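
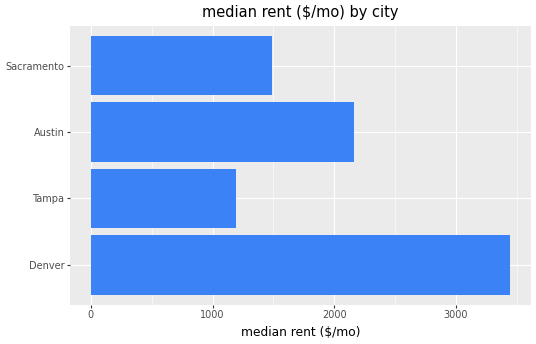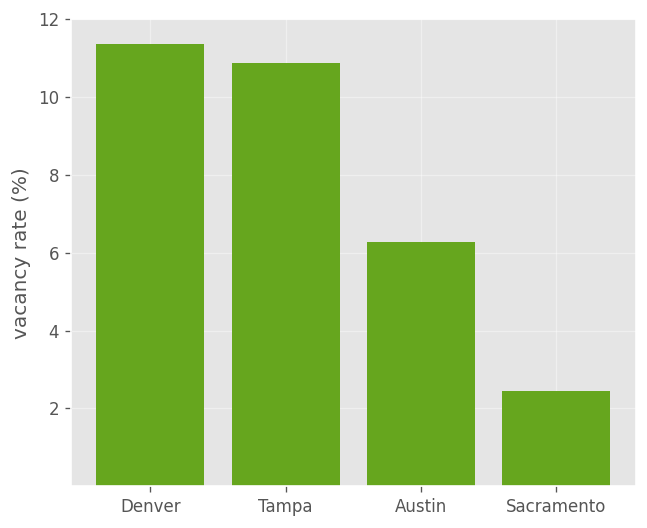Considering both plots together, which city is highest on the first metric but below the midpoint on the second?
Austin

Chart 2 median vacancy rate (%) ≈ 8; below-median cities: Austin, Sacramento. Among those, Austin has the highest median rent ($/mo) (≈ 2000).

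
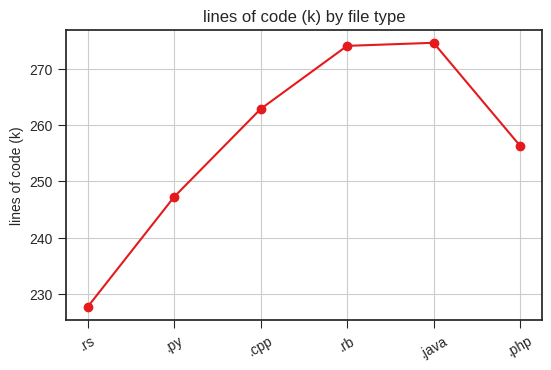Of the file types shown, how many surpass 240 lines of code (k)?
5

Above 240: .py, .cpp, .rb, .java, .php.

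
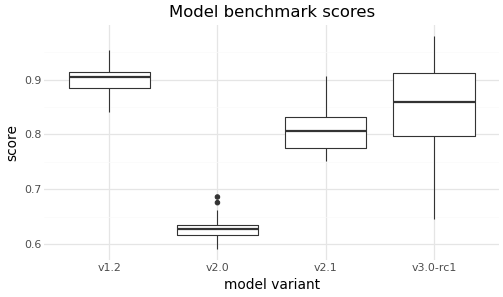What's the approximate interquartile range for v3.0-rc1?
Q3 ≈ 0.90, Q1 ≈ 0.80; IQR ≈ 0.10.

≈ 0.10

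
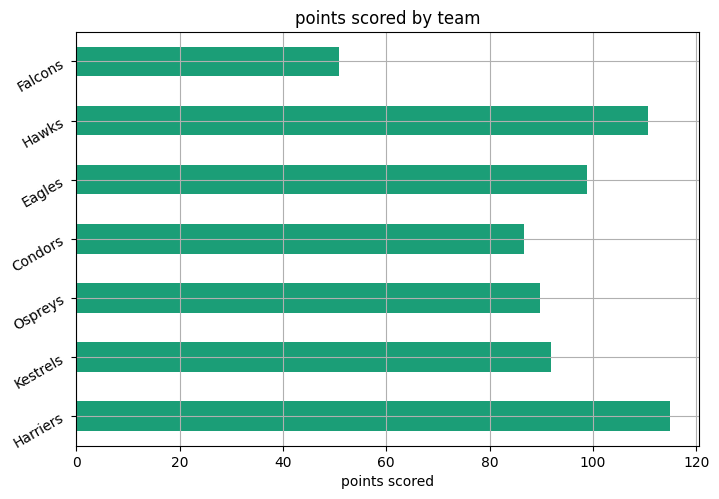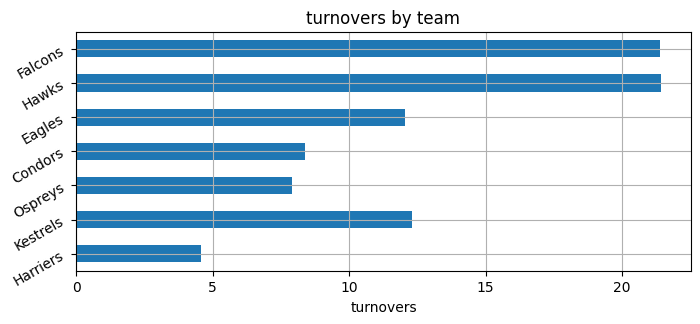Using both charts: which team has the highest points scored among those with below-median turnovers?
Harriers

Chart 2 median turnovers ≈ 12; below-median teams: Harriers, Ospreys, Condors. Among those, Harriers has the highest points scored (≈ 120).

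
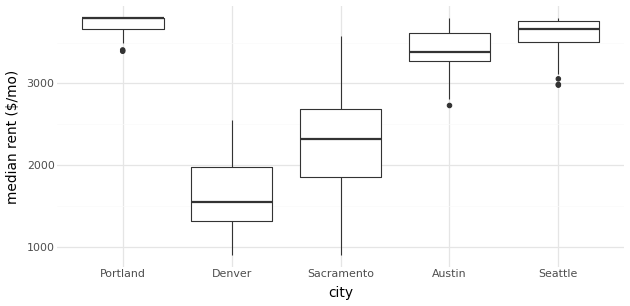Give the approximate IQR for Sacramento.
Q3 ≈ 2600, Q1 ≈ 1800; IQR ≈ 800.

≈ 800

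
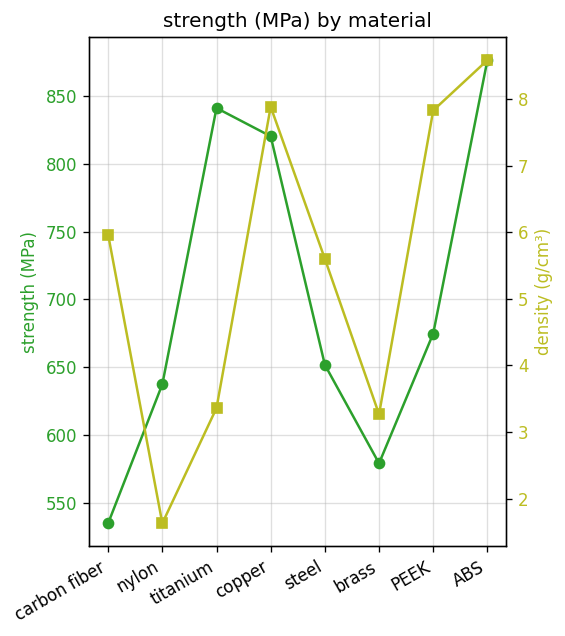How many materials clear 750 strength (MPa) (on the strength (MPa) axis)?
3

Above 750: titanium, copper, ABS.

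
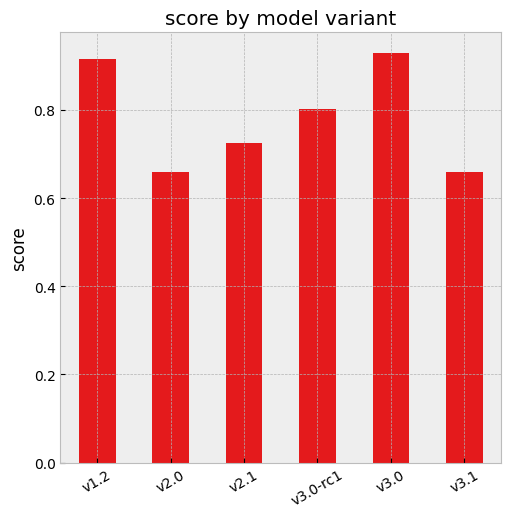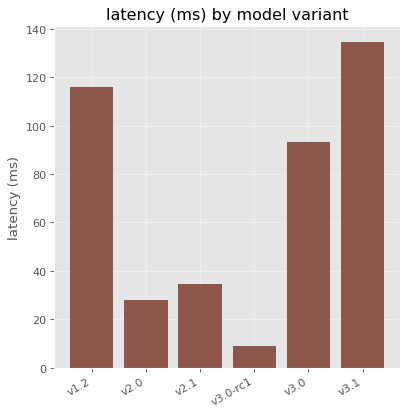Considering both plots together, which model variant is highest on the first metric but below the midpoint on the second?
v3.0-rc1

Chart 2 median latency (ms) ≈ 60; below-median model variants: v2.0, v2.1, v3.0-rc1. Among those, v3.0-rc1 has the highest score (≈ 0.8).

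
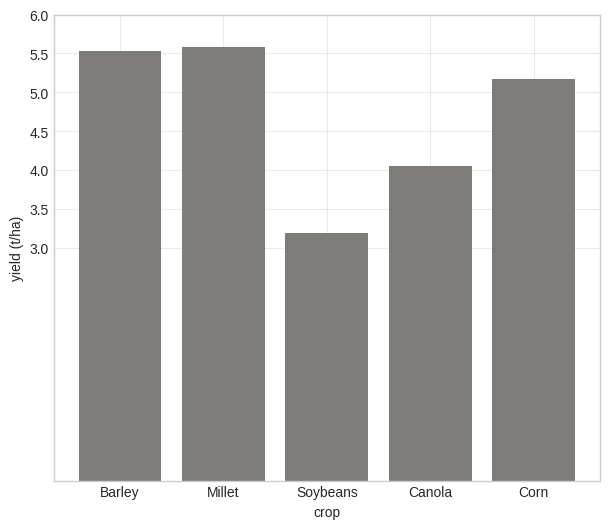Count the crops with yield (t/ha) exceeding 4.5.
3

Above 4.5: Barley, Millet, Corn.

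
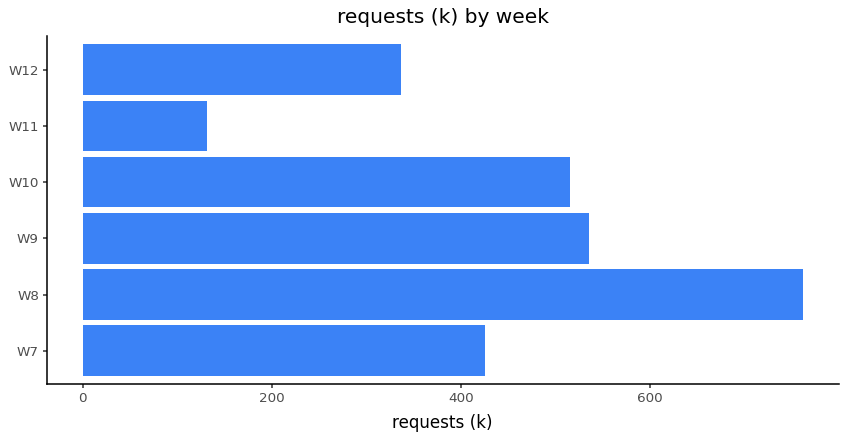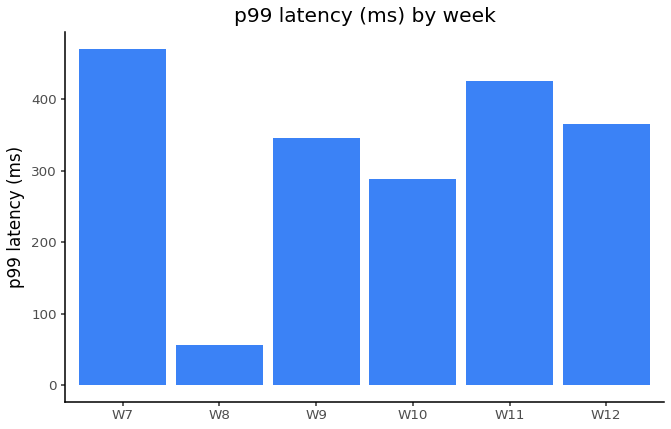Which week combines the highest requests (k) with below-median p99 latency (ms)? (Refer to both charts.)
W8

Chart 2 median p99 latency (ms) ≈ 350; below-median weeks: W8, W9, W10. Among those, W8 has the highest requests (k) (≈ 800).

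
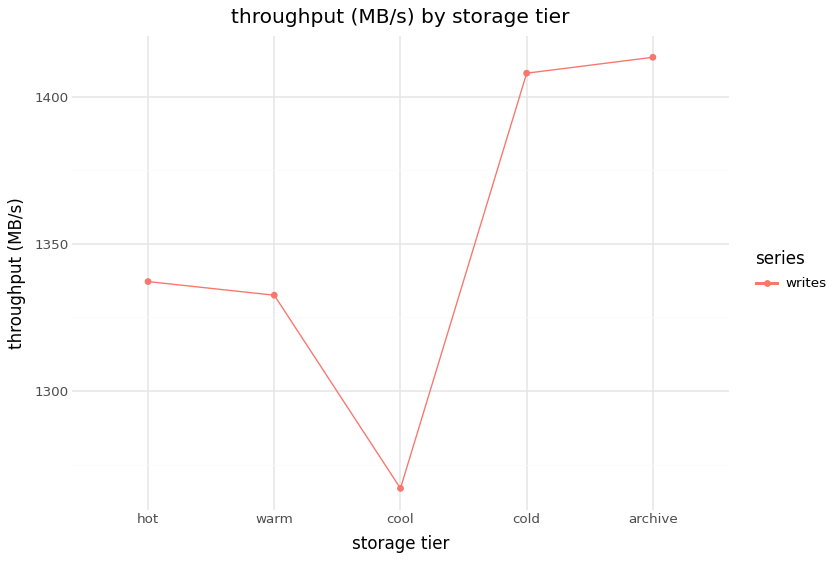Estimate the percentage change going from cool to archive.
≈ +12.7%

cool ≈ 1260, archive ≈ 1420; (1420 − 1260) / 1260 ≈ +12.7%.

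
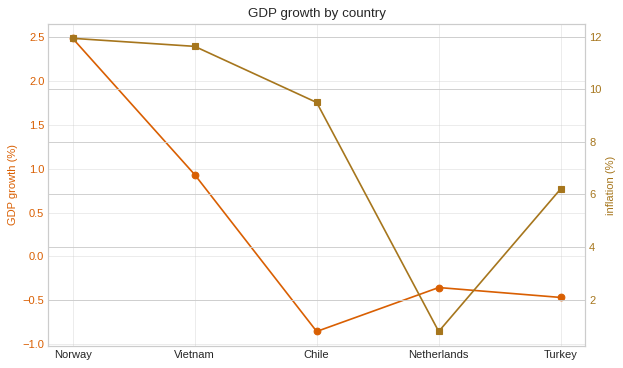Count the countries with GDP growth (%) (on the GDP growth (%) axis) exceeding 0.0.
Above 0.0: Norway, Vietnam.

2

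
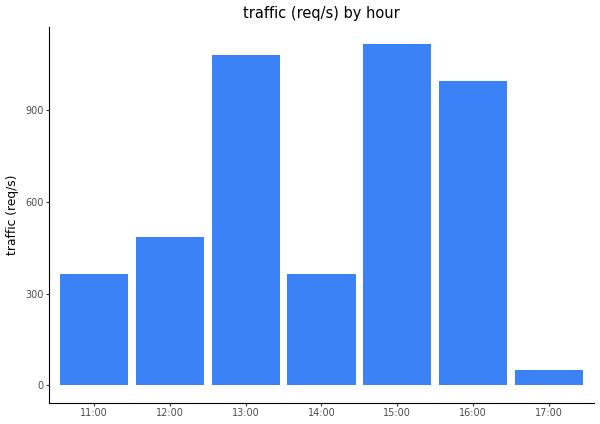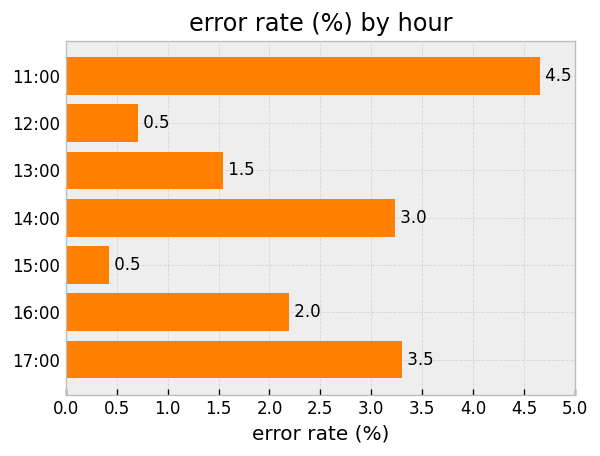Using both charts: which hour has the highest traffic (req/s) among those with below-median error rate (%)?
Chart 2 median error rate (%) ≈ 2; below-median hours: 12:00, 13:00, 15:00. Among those, 15:00 has the highest traffic (req/s) (≈ 1200).

15:00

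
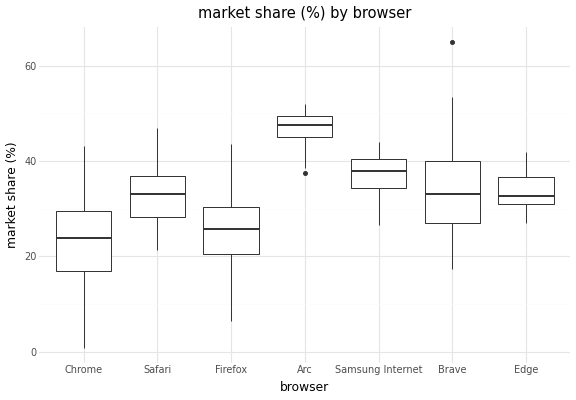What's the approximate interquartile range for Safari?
Q3 ≈ 36, Q1 ≈ 28; IQR ≈ 8.

≈ 8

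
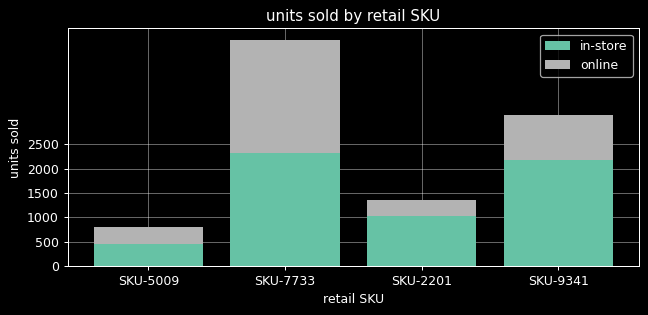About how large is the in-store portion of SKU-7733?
≈ 2500

in-store top ≈ 2500, bottom ≈ 0; segment ≈ 2500.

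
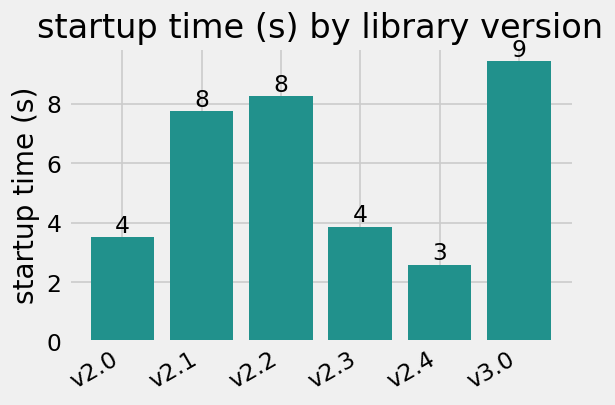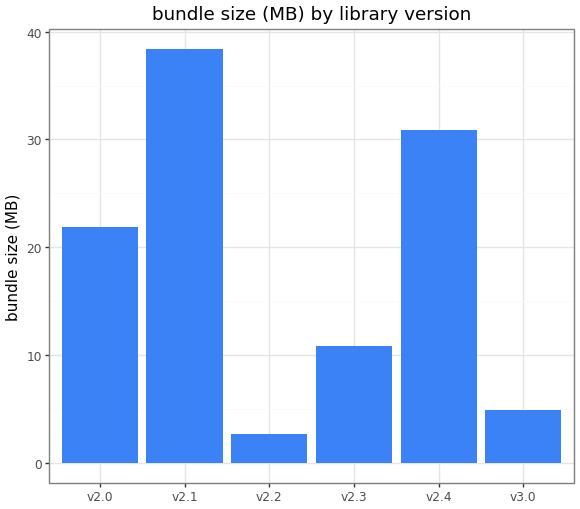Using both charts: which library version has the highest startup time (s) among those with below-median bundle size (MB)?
Chart 2 median bundle size (MB) ≈ 15; below-median library versions: v2.2, v2.3, v3.0. Among those, v3.0 has the highest startup time (s) (≈ 9).

v3.0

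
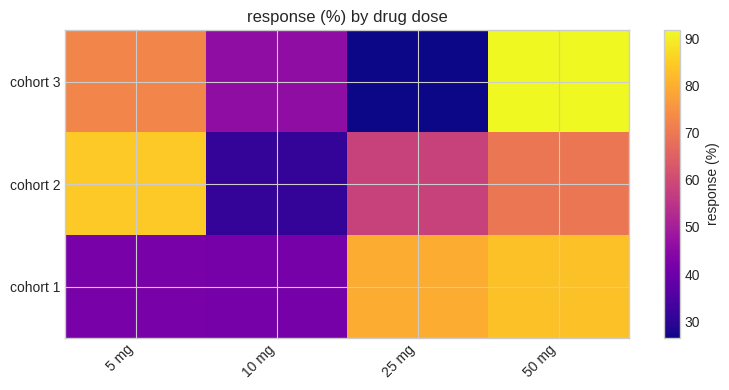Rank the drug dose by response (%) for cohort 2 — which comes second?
Top 3 for cohort 2: 5 mg ≈ 80, 50 mg ≈ 70, 25 mg ≈ 60.

50 mg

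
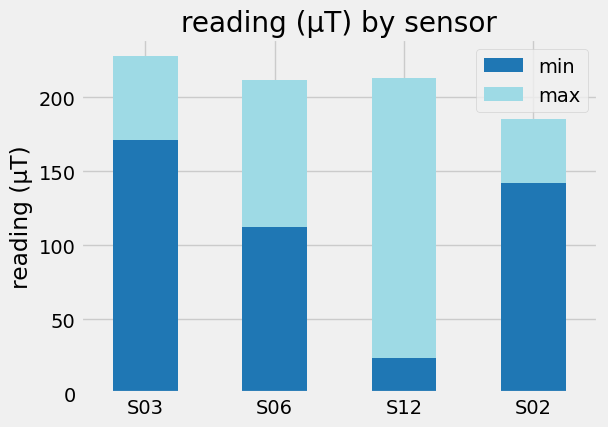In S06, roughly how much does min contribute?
min top ≈ 120, bottom ≈ 0; segment ≈ 120.

≈ 120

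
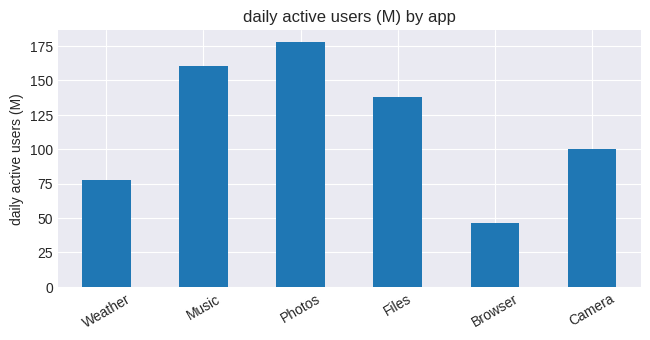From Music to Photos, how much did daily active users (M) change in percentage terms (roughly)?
≈ +12.5%

Music ≈ 160, Photos ≈ 180; (180 − 160) / 160 ≈ +12.5%.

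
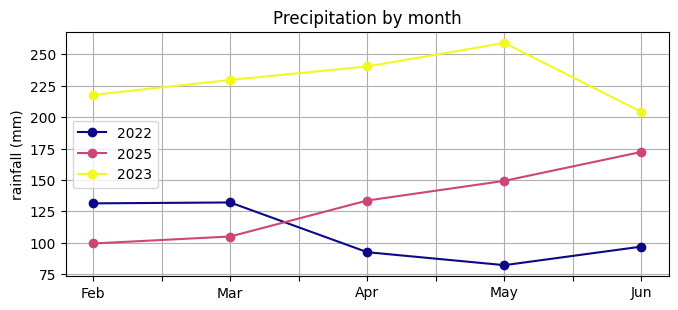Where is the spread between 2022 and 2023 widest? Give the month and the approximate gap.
May, ≈ 180 mm

May: 2022 ≈ 80, 2023 ≈ 260 → gap ≈ 180. Next-largest (Apr) is only ≈ 140.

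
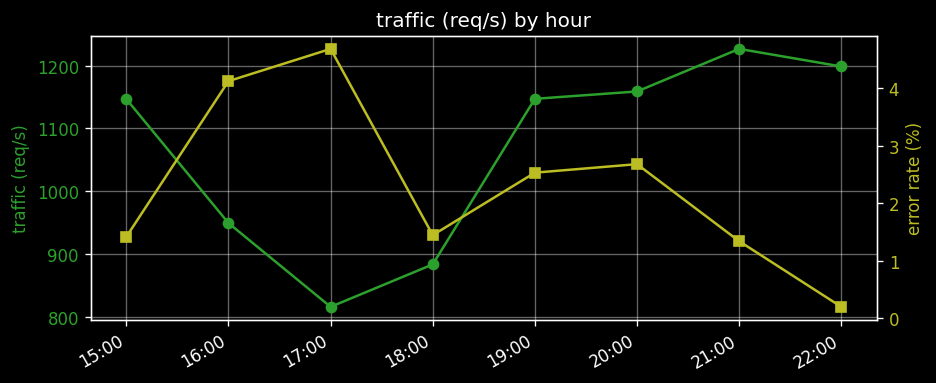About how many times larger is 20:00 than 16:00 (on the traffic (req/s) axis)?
20:00 ≈ 1150, 16:00 ≈ 950; 1150/950 ≈ 1.21.

≈ 1.21×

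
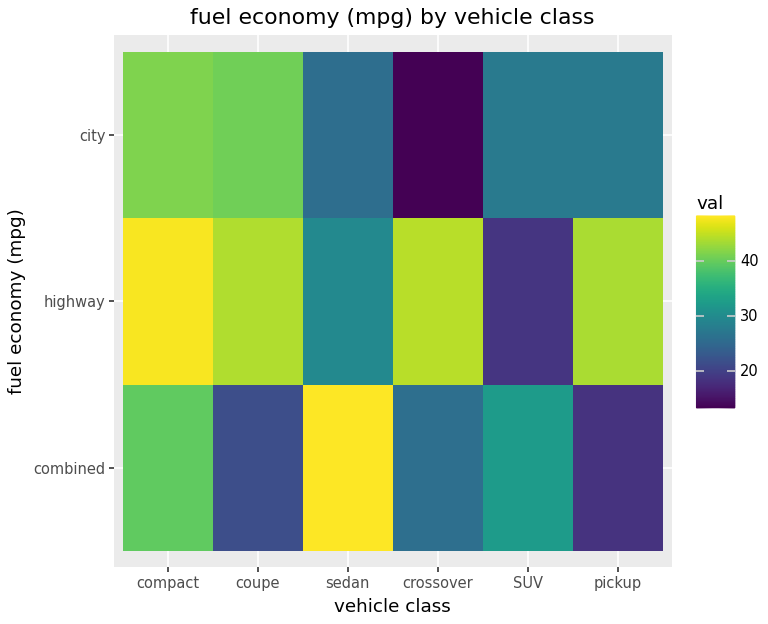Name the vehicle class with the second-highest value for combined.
compact

Top 3 for combined: sedan ≈ 50, compact ≈ 40, SUV ≈ 30.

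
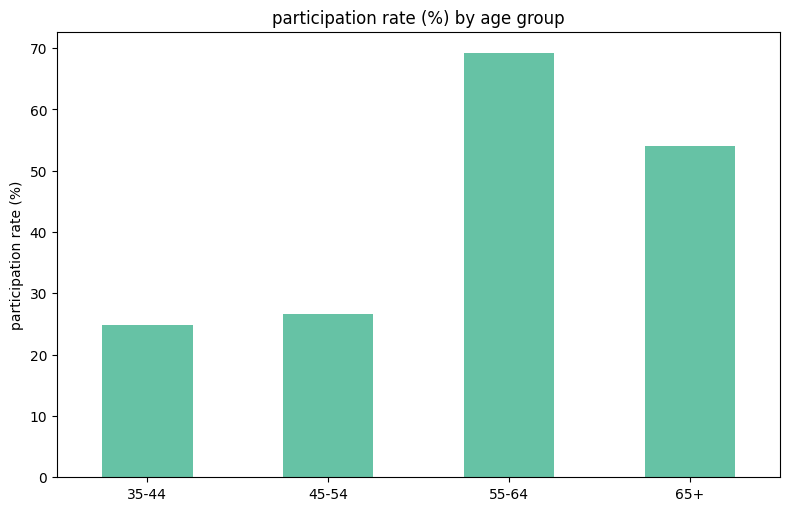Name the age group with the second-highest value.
65+

Top 3: 55-64 ≈ 70, 65+ ≈ 50, 45-54 ≈ 30.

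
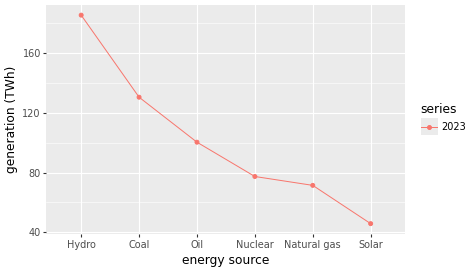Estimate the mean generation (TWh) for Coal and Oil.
≈ 120

(140 + 100) / 2 ≈ 120.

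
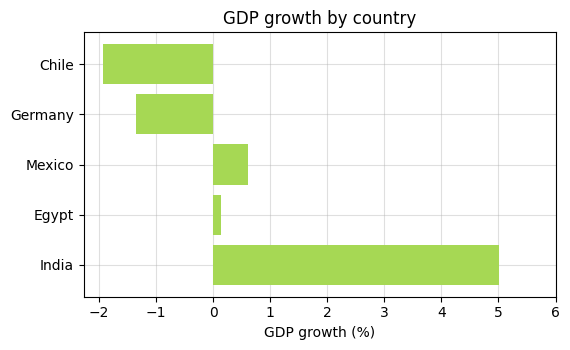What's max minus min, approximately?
Max India ≈ 5, min Chile ≈ -2; range ≈ 7.

≈ 7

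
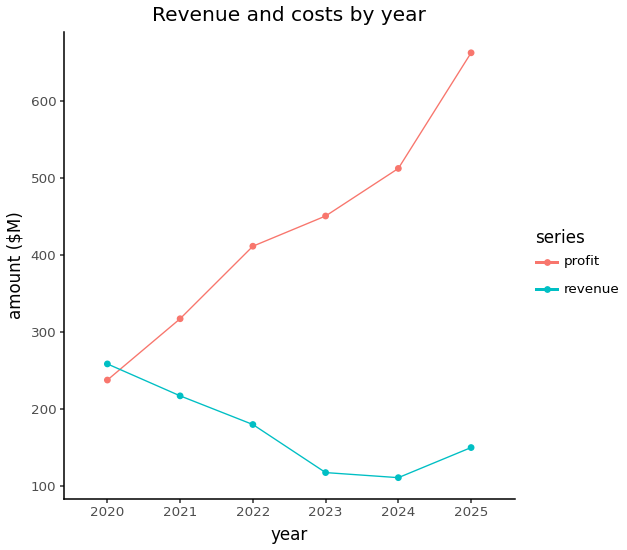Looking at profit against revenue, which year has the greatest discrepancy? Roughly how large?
2025, ≈ 500 $M

2025: profit ≈ 650, revenue ≈ 150 → gap ≈ 500. Next-largest (2024) is only ≈ 400.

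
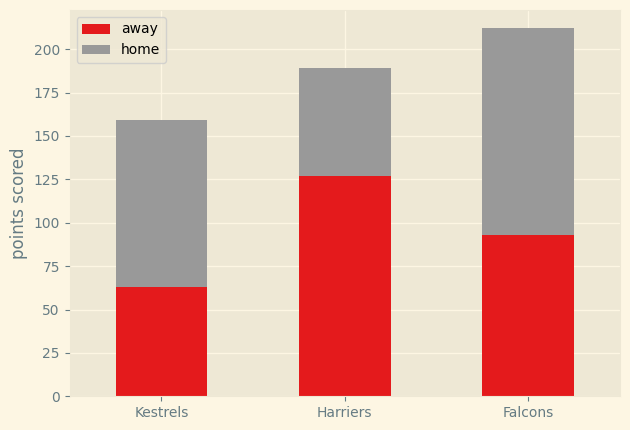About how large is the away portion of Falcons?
away top ≈ 100, bottom ≈ 0; segment ≈ 100.

≈ 100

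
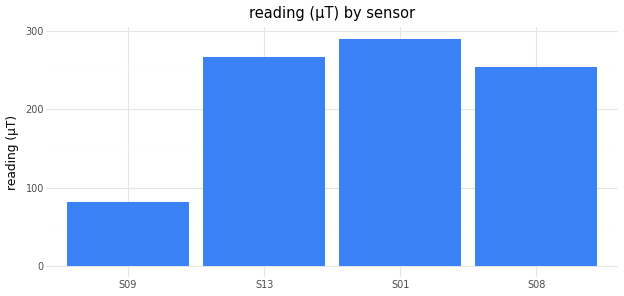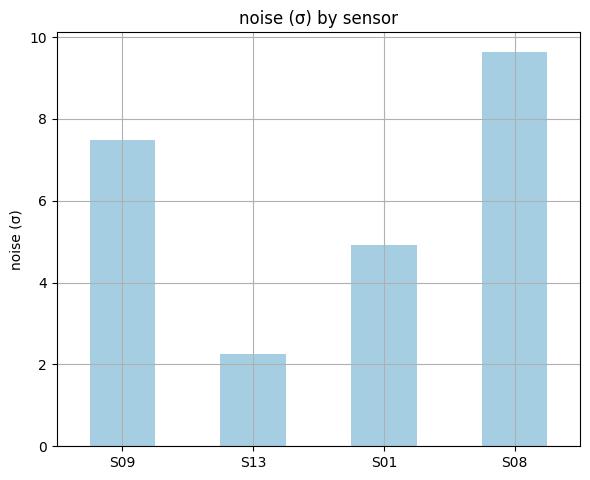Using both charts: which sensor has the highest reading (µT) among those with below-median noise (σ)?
Chart 2 median noise (σ) ≈ 6; below-median sensors: S13, S01. Among those, S01 has the highest reading (µT) (≈ 300).

S01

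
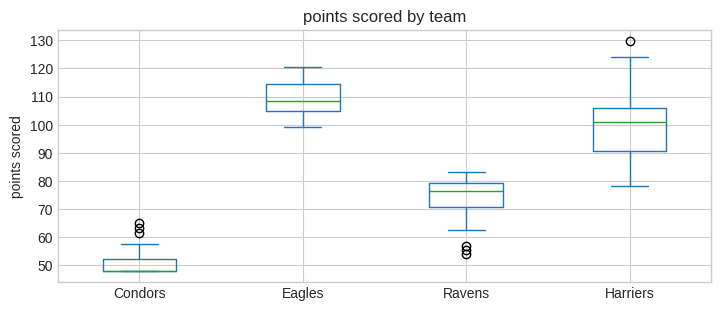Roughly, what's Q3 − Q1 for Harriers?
≈ 15

Q3 ≈ 105, Q1 ≈ 90; IQR ≈ 15.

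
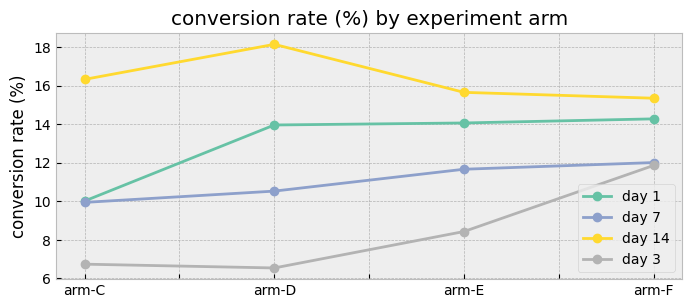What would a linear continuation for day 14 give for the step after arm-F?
Last three: 18, 16, 15 → slope ≈ -1.5/step → next ≈ 13.5.

≈ 13.5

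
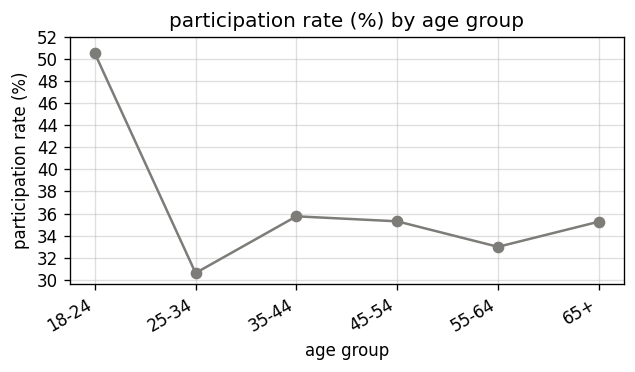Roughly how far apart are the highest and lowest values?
Max 18-24 ≈ 50, min 25-34 ≈ 30; range ≈ 20.

≈ 20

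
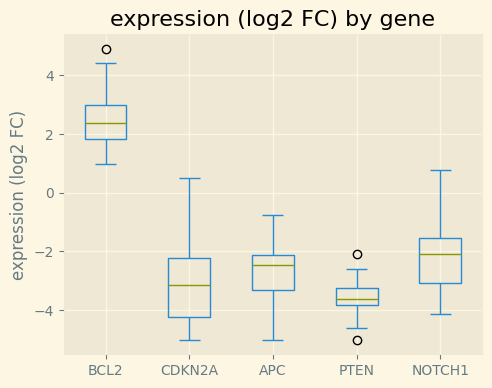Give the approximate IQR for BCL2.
Q3 ≈ 3, Q1 ≈ 2; IQR ≈ 1.

≈ 1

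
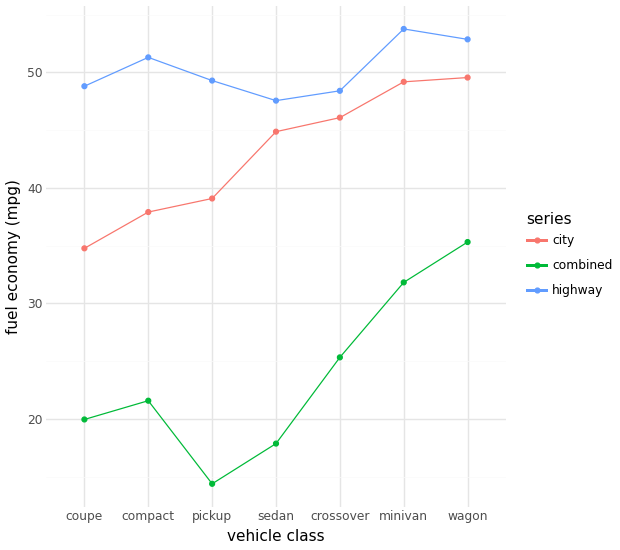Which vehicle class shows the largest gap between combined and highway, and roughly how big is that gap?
pickup: combined ≈ 15, highway ≈ 50 → gap ≈ 35. Next-largest (compact) is only ≈ 30.

pickup, ≈ 35 mpg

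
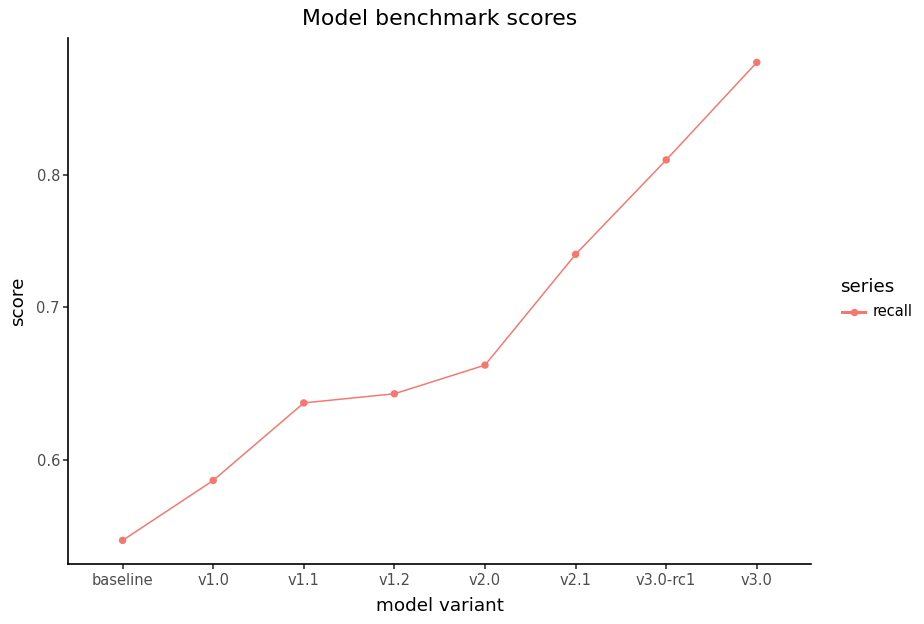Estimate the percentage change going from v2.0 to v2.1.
≈ +15.4%

v2.0 ≈ 0.65, v2.1 ≈ 0.75; (0.75 − 0.65) / 0.65 ≈ +15.4%.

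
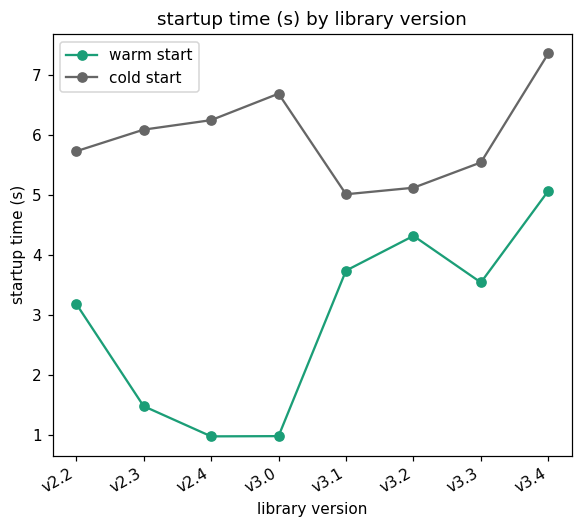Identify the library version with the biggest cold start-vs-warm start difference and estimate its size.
v3.0: cold start ≈ 7, warm start ≈ 1 → gap ≈ 6. Next-largest (v2.4) is only ≈ 5.

v3.0, ≈ 6 s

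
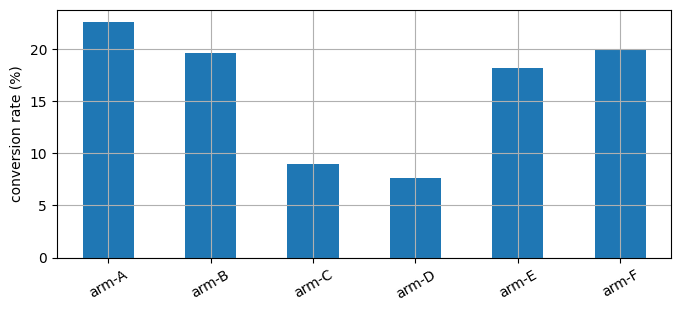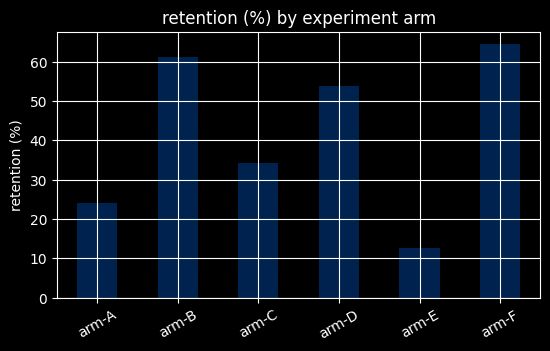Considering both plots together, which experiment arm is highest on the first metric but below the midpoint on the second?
arm-A

Chart 2 median retention (%) ≈ 40; below-median experiment arms: arm-A, arm-C, arm-E. Among those, arm-A has the highest conversion rate (%) (≈ 25).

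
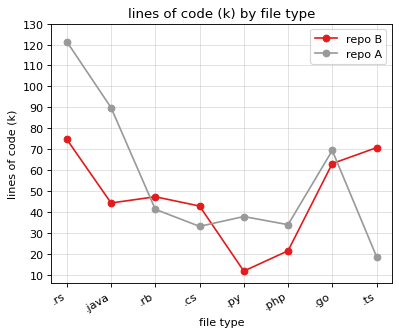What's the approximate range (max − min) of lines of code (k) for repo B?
≈ 60

Max .rs ≈ 70, min .py ≈ 10; range ≈ 60.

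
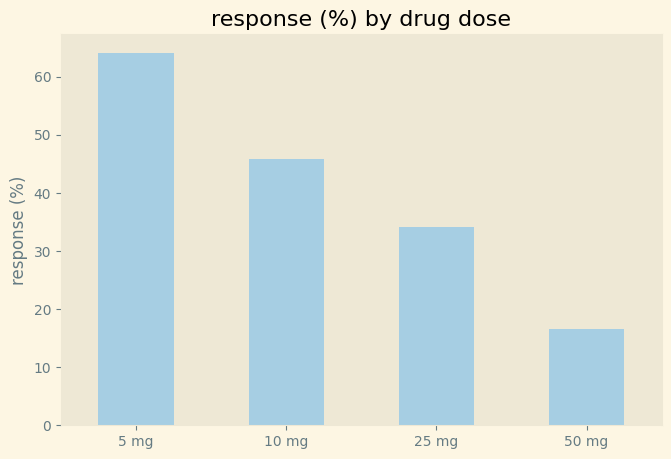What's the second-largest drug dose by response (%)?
10 mg

Top 3: 5 mg ≈ 60, 10 mg ≈ 50, 25 mg ≈ 30.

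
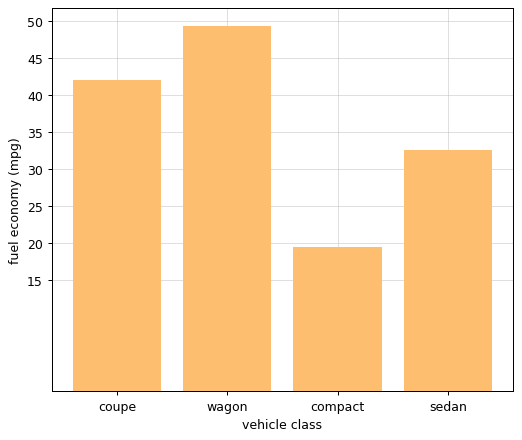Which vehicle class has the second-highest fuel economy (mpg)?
coupe

Top 3: wagon ≈ 50, coupe ≈ 40, sedan ≈ 35.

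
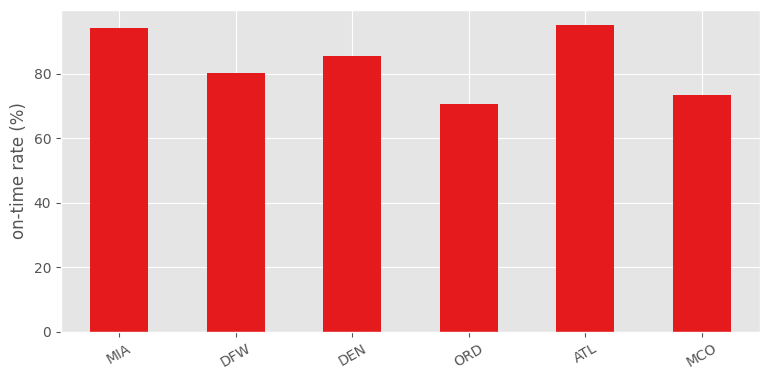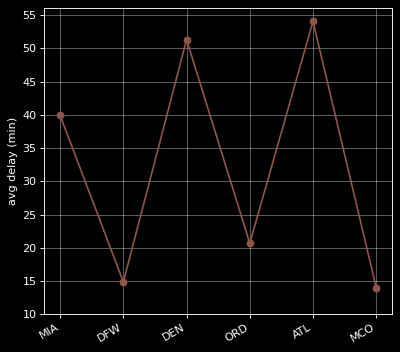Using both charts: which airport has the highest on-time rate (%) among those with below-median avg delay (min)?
Chart 2 median avg delay (min) ≈ 30; below-median airports: DFW, ORD, MCO. Among those, DFW has the highest on-time rate (%) (≈ 80).

DFW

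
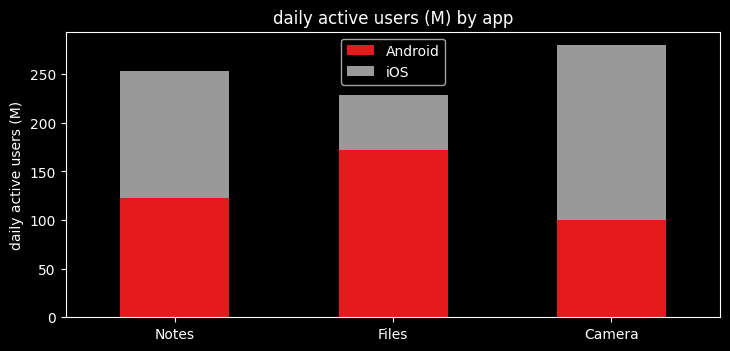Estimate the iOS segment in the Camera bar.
≈ 175

iOS top ≈ 275, bottom ≈ 100; segment ≈ 175.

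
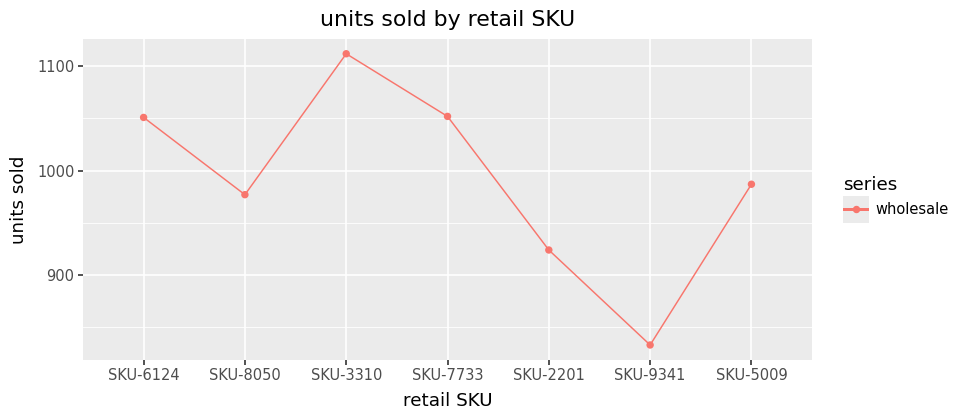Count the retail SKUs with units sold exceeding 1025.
Above 1025: SKU-6124, SKU-3310, SKU-7733.

3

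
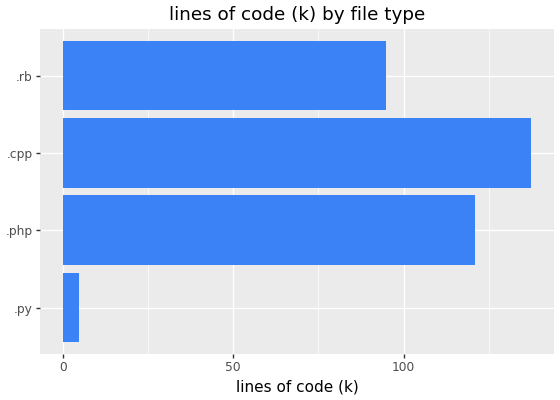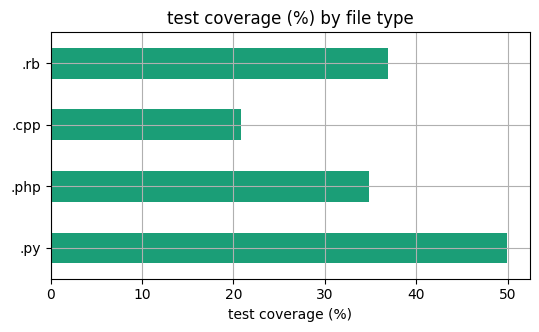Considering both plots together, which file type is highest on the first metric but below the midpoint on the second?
Chart 2 median test coverage (%) ≈ 35; below-median file types: .php, .cpp. Among those, .cpp has the highest lines of code (k) (≈ 140).

.cpp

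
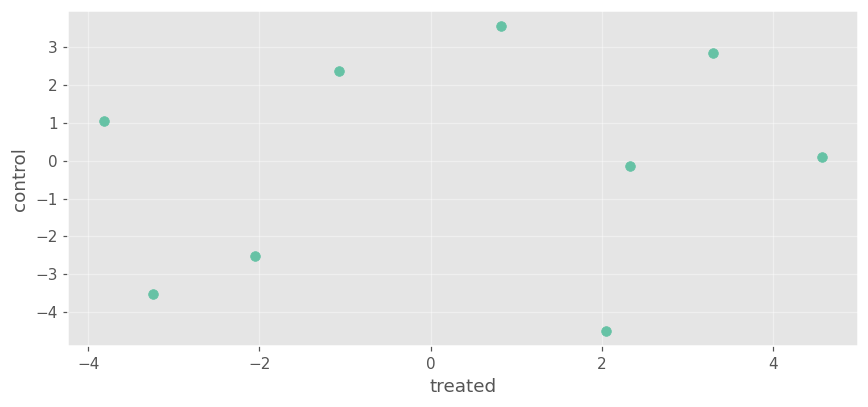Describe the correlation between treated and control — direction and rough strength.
Points are roughly uncorrelated; weak (|r| ≈ 0.2).

no clear correlation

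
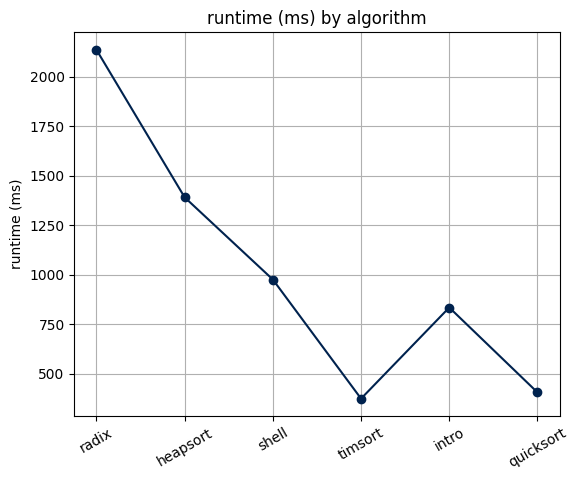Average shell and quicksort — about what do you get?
(1000 + 400) / 2 ≈ 700.

≈ 700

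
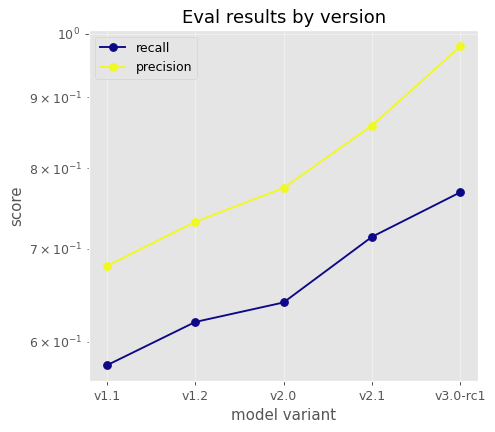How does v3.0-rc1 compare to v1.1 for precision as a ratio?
v3.0-rc1 ≈ 1.00, v1.1 ≈ 0.70; 1.00/0.70 ≈ 1.43.

≈ 1.43×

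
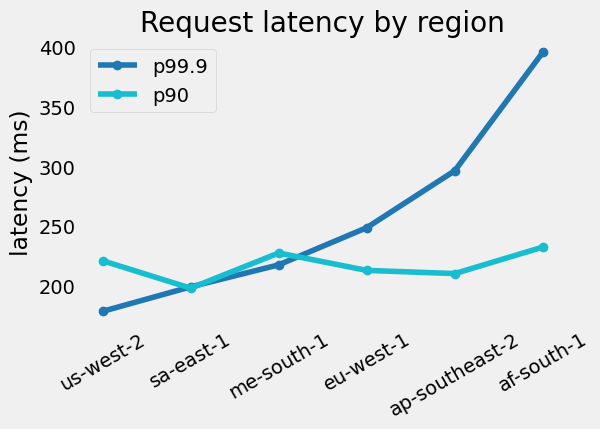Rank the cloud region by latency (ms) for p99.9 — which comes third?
Top 4 for p99.9: af-south-1 ≈ 400, ap-southeast-2 ≈ 300, eu-west-1 ≈ 240, me-south-1 ≈ 220.

eu-west-1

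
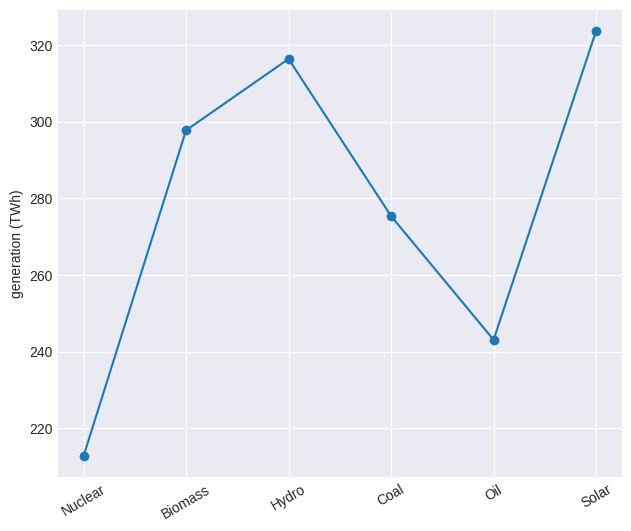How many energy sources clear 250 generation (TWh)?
Above 250: Biomass, Hydro, Coal, Solar.

4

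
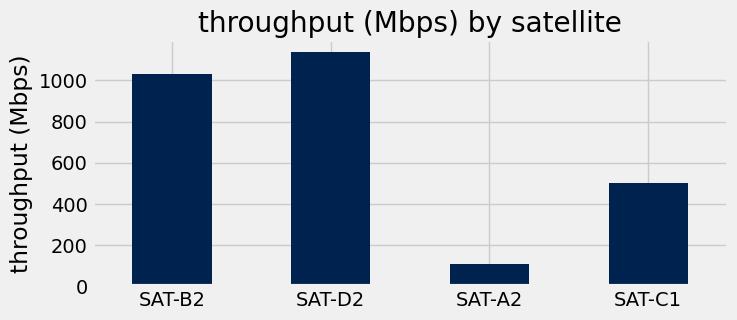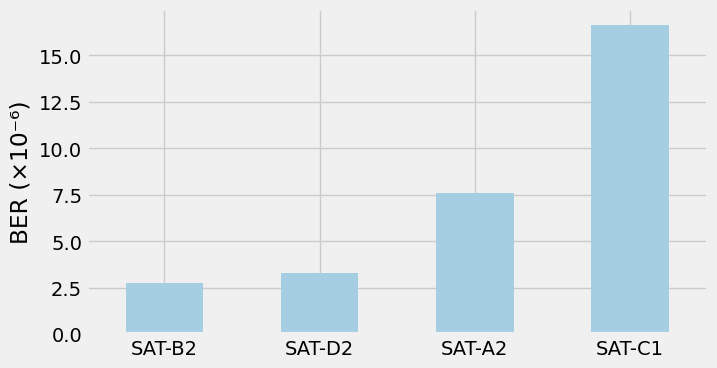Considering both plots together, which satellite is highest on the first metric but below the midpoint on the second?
SAT-D2

Chart 2 median BER (×10⁻⁶) ≈ 6; below-median satellites: SAT-B2, SAT-D2. Among those, SAT-D2 has the highest throughput (Mbps) (≈ 1200).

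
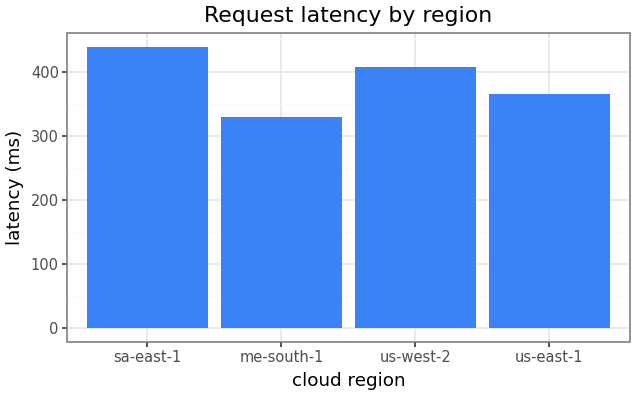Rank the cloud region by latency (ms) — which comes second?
Top 3: sa-east-1 ≈ 450, us-west-2 ≈ 400, us-east-1 ≈ 350.

us-west-2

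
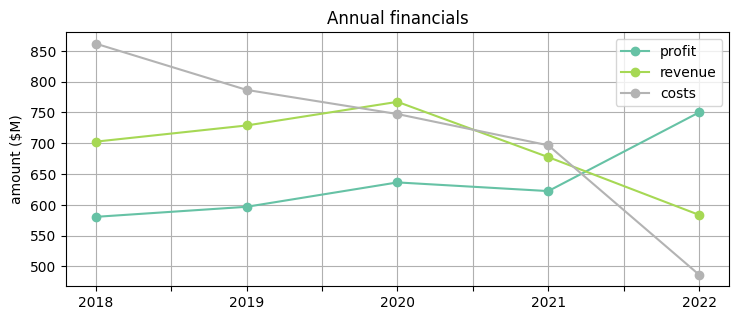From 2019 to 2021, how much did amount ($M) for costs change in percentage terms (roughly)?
2019 ≈ 800, 2021 ≈ 700; (700 − 800) / 800 ≈ -12.5%.

≈ -12.5%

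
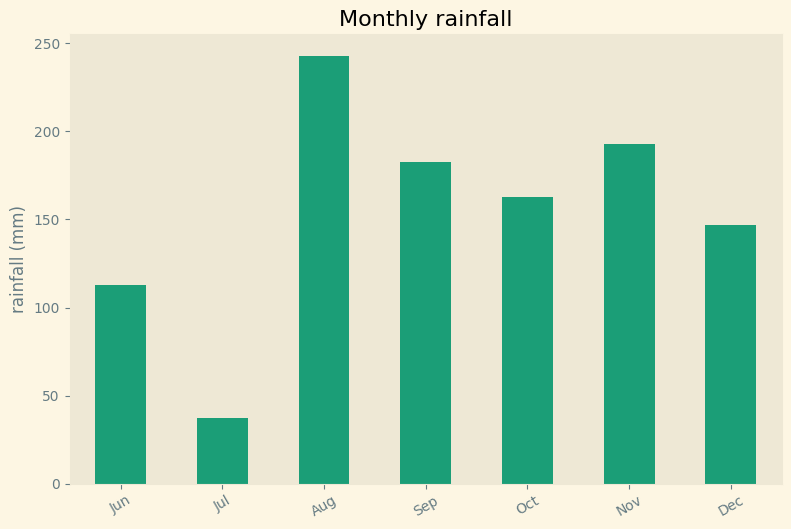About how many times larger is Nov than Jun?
≈ 1.6×

Nov ≈ 200, Jun ≈ 125; 200/125 ≈ 1.6.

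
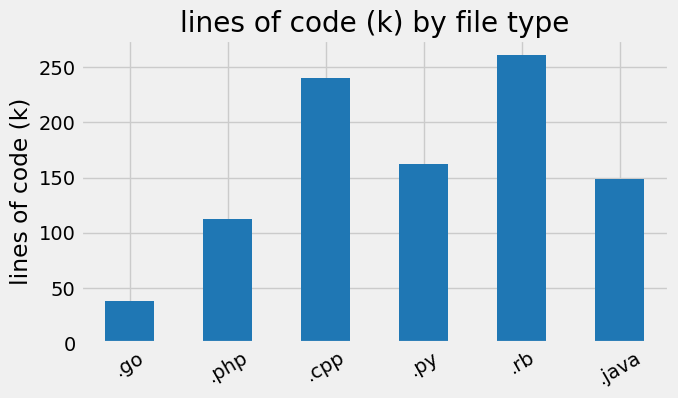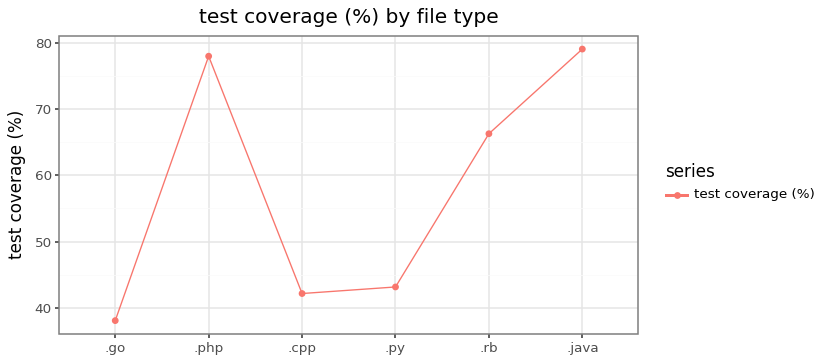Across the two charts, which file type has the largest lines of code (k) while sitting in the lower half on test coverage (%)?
.cpp

Chart 2 median test coverage (%) ≈ 50; below-median file types: .go, .cpp, .py. Among those, .cpp has the highest lines of code (k) (≈ 250).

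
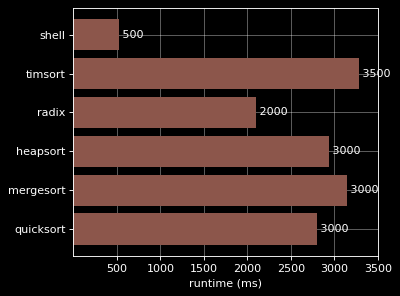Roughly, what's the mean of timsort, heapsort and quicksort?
≈ 3167

(3500 + 3000 + 3000) / 3 ≈ 3167.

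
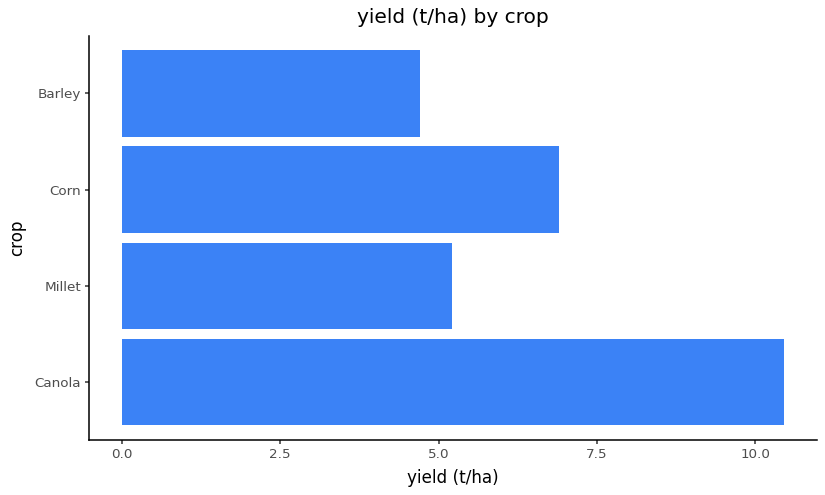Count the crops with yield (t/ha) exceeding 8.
1

Above 8: Canola.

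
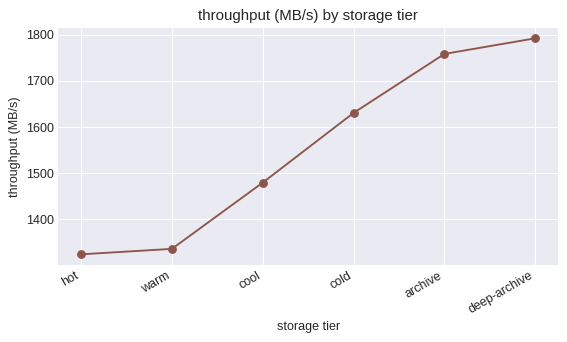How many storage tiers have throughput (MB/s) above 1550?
Above 1550: cold, archive, deep-archive.

3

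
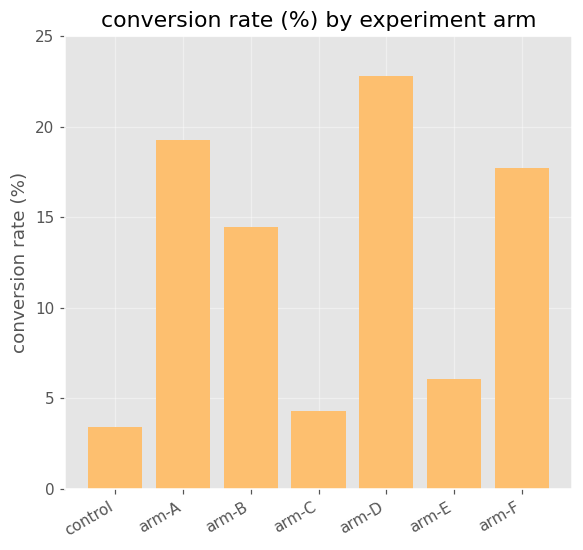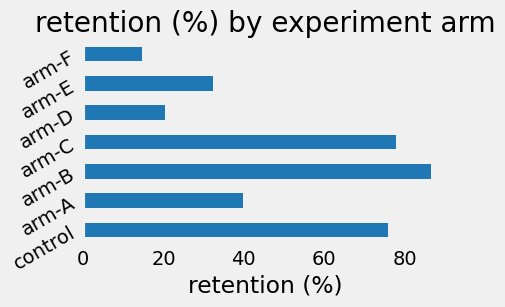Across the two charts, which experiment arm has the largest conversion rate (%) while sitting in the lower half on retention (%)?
arm-D

Chart 2 median retention (%) ≈ 40; below-median experiment arms: arm-D, arm-E, arm-F. Among those, arm-D has the highest conversion rate (%) (≈ 25).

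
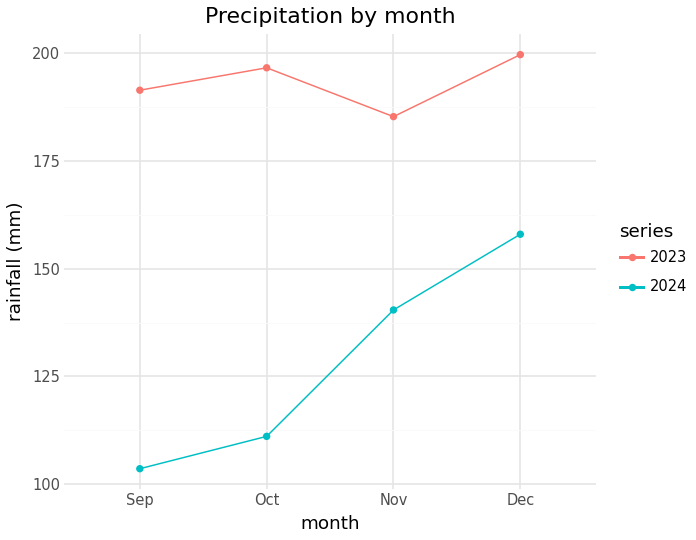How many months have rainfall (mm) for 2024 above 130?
Above 130: Nov, Dec.

2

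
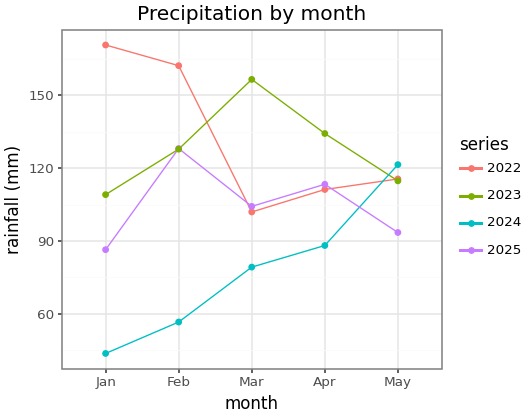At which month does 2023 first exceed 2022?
Mar

Feb: 2023 ≈ 120 vs 2022 ≈ 160 (not yet); Mar: 2023 ≈ 160 vs 2022 ≈ 100 (first crossover).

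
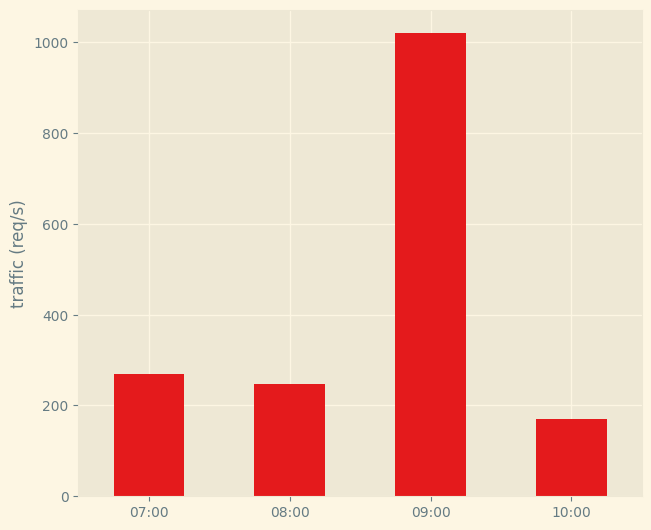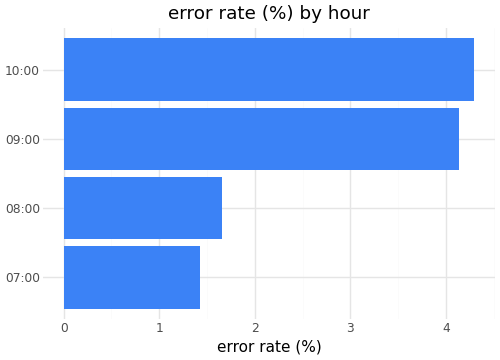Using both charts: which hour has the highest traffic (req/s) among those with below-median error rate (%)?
07:00

Chart 2 median error rate (%) ≈ 3; below-median hours: 07:00, 08:00. Among those, 07:00 has the highest traffic (req/s) (≈ 300).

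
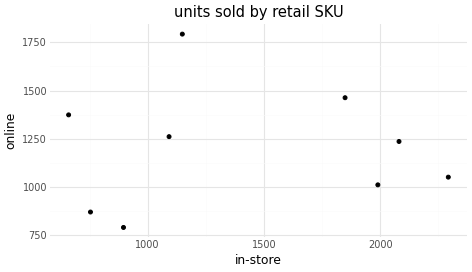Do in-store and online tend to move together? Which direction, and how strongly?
Points are roughly uncorrelated; weak (|r| ≈ 0.0).

no clear correlation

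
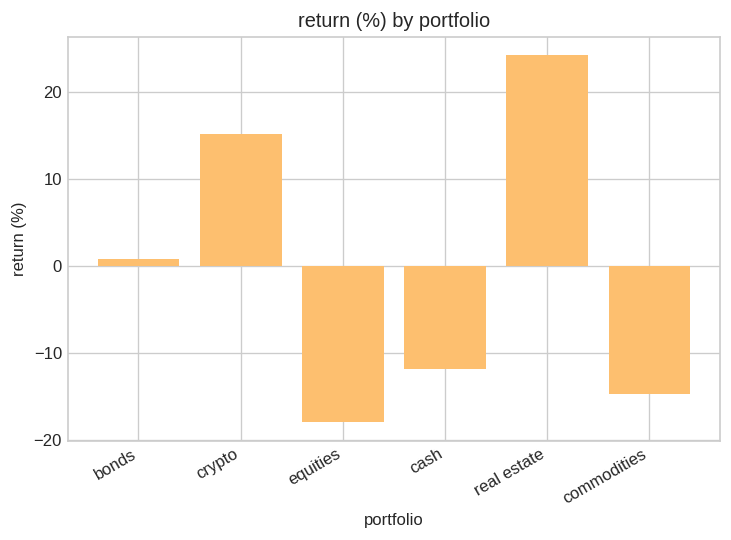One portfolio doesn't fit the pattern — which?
real estate

real estate ≈ 25; the rest sit between ≈ -20 and ≈ 15.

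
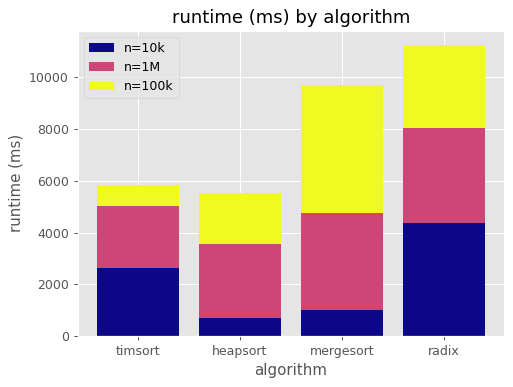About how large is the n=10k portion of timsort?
≈ 3000

n=10k top ≈ 3000, bottom ≈ 0; segment ≈ 3000.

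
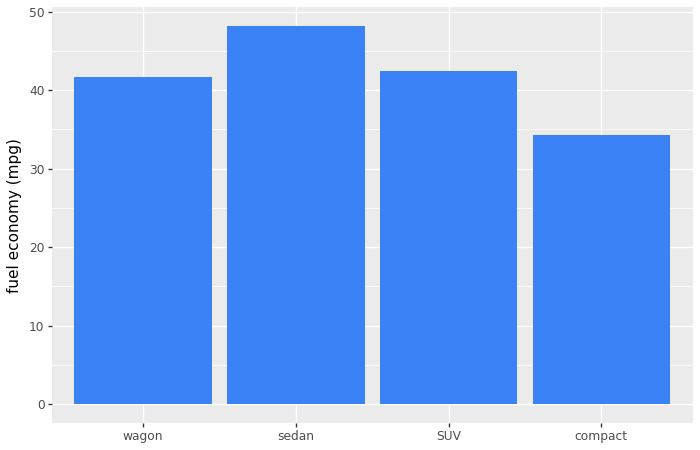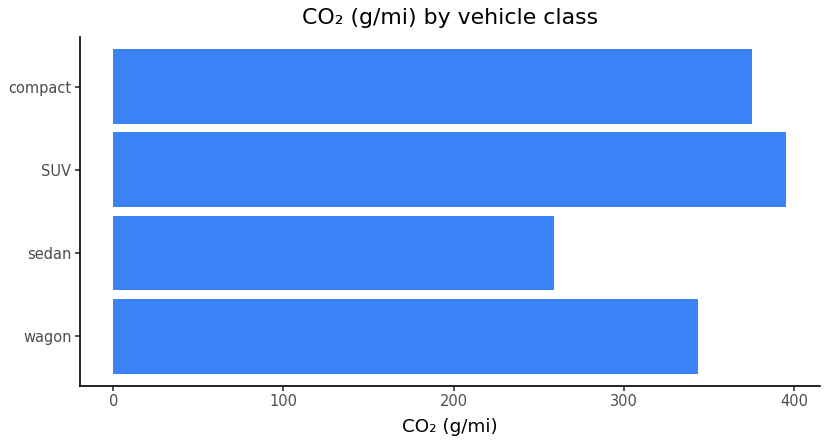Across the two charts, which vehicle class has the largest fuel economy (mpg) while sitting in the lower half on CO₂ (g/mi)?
sedan

Chart 2 median CO₂ (g/mi) ≈ 350; below-median vehicle classes: wagon, sedan. Among those, sedan has the highest fuel economy (mpg) (≈ 50).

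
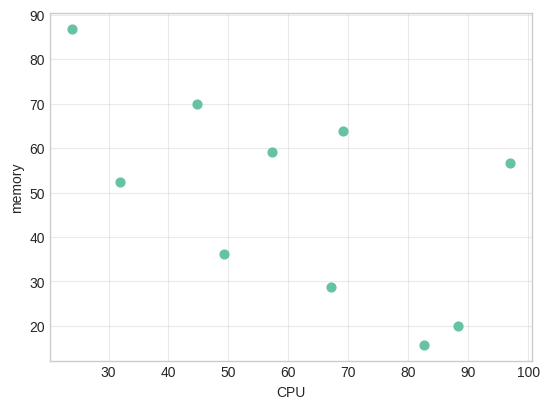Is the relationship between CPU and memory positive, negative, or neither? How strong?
Points are negatively correlated; moderate (|r| ≈ 0.6).

negative, moderate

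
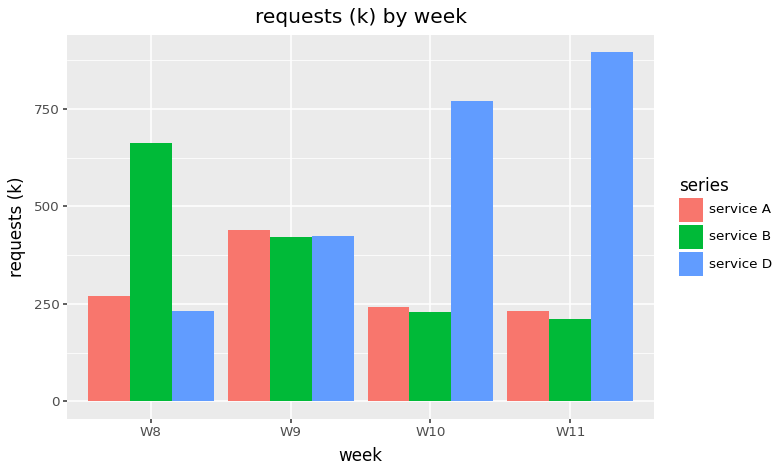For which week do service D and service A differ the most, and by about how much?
W11, ≈ 700 k

W11: service D ≈ 900, service A ≈ 200 → gap ≈ 700. Next-largest (W10) is only ≈ 600.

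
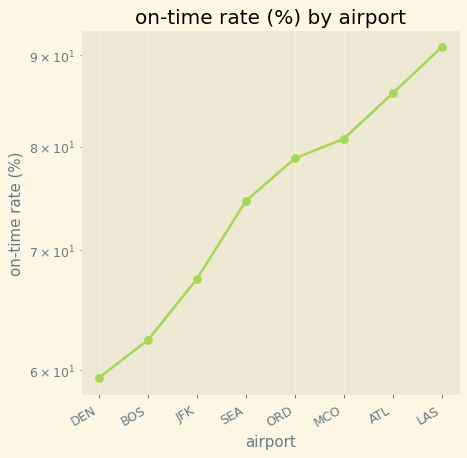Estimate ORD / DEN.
ORD ≈ 80, DEN ≈ 60; 80/60 ≈ 1.33.

≈ 1.33×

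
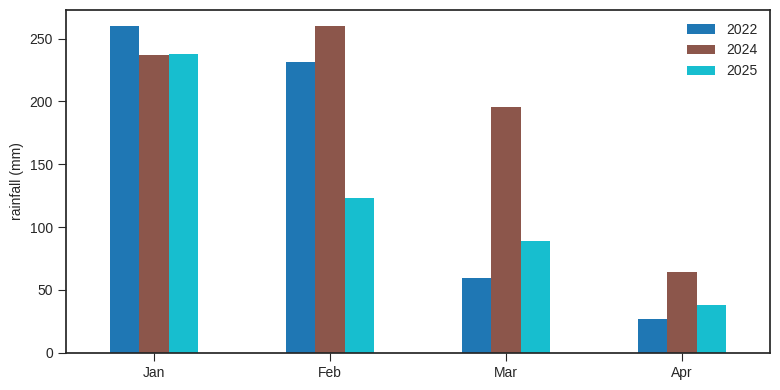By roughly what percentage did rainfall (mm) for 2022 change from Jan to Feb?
Jan ≈ 250, Feb ≈ 225; (225 − 250) / 250 ≈ -10%.

≈ -10%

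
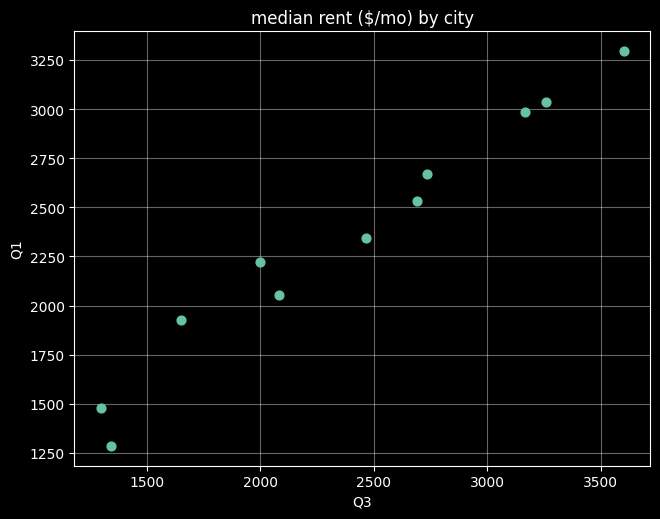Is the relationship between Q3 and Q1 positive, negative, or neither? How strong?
positive, strong

Points are positively correlated; strong (|r| ≈ 1.0).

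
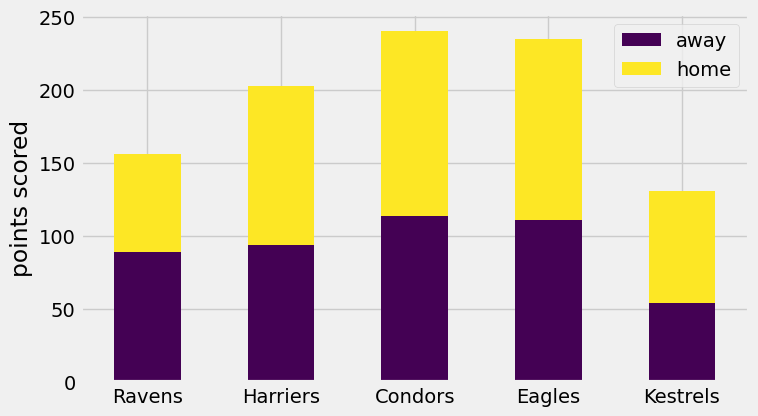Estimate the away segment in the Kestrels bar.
≈ 60

away top ≈ 60, bottom ≈ 0; segment ≈ 60.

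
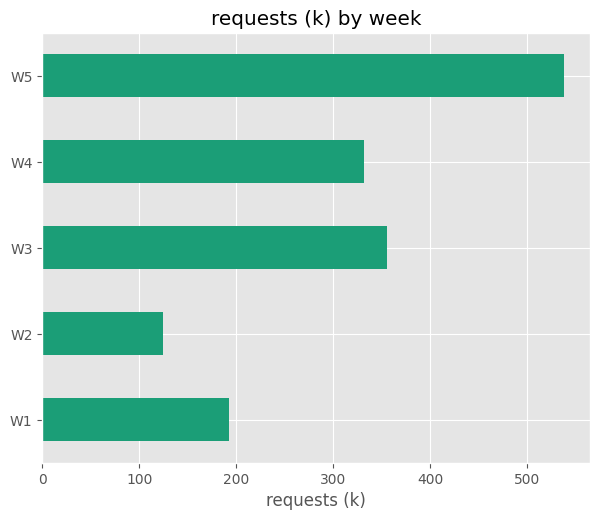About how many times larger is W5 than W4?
W5 ≈ 550, W4 ≈ 350; 550/350 ≈ 1.57.

≈ 1.57×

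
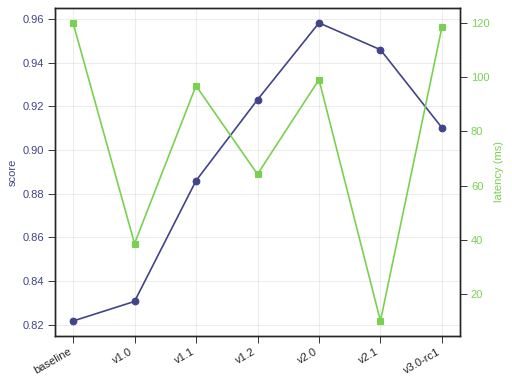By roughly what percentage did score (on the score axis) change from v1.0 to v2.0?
v1.0 ≈ 0.84, v2.0 ≈ 0.96; (0.96 − 0.84) / 0.84 ≈ +14.3%.

≈ +14.3%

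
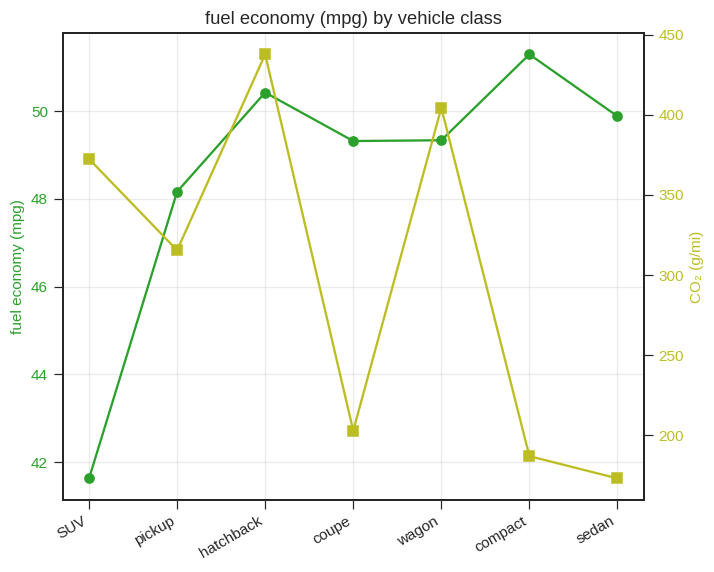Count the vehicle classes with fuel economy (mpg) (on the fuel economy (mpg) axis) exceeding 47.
Above 47: pickup, hatchback, coupe, wagon, compact, sedan.

6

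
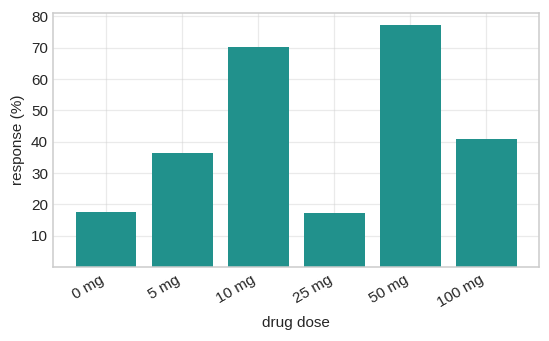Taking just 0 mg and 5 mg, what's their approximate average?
(20 + 40) / 2 ≈ 30.

≈ 30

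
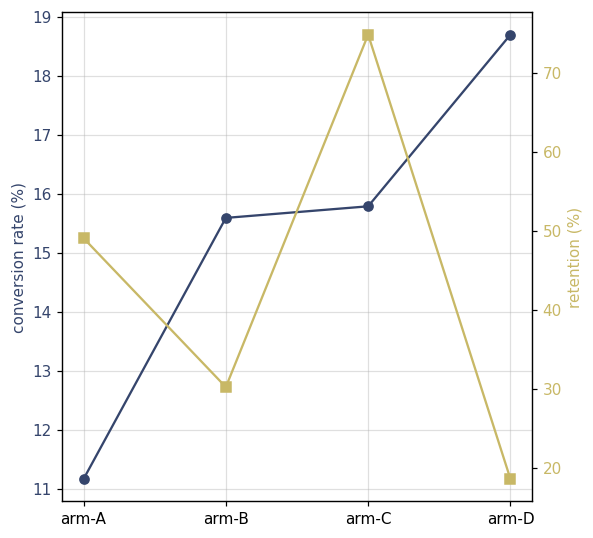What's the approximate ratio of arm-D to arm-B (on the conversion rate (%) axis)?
arm-D ≈ 19, arm-B ≈ 16; 19/16 ≈ 1.19.

≈ 1.19×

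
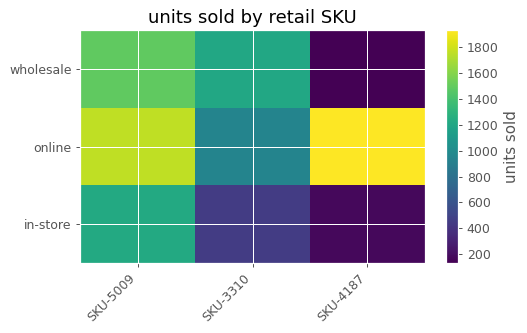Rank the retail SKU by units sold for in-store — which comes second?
SKU-3310

Top 3 for in-store: SKU-5009 ≈ 1200, SKU-3310 ≈ 400, SKU-4187 ≈ 200.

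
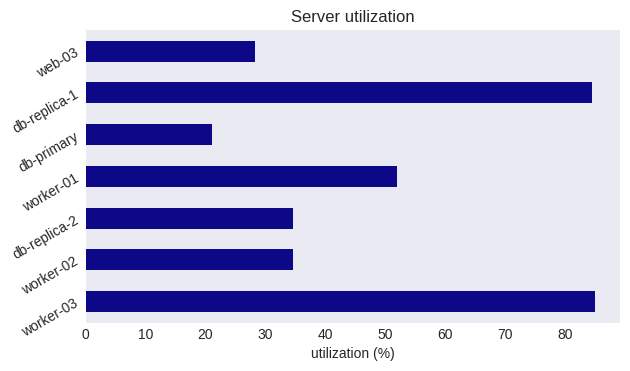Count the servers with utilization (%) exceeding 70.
2

Above 70: worker-03, db-replica-1.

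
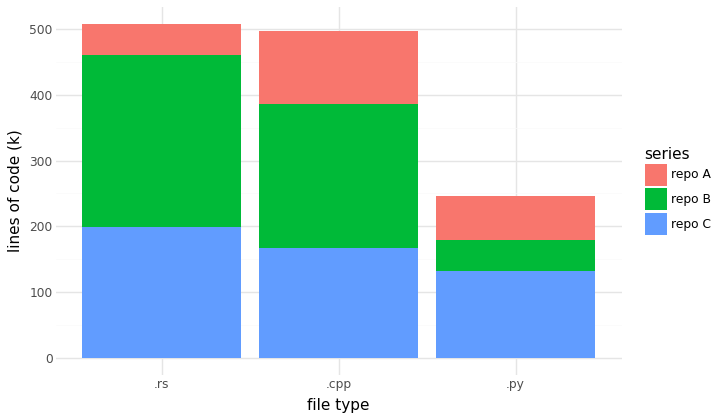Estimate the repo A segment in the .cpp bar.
≈ 100

repo A top ≈ 500, bottom ≈ 400; segment ≈ 100.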